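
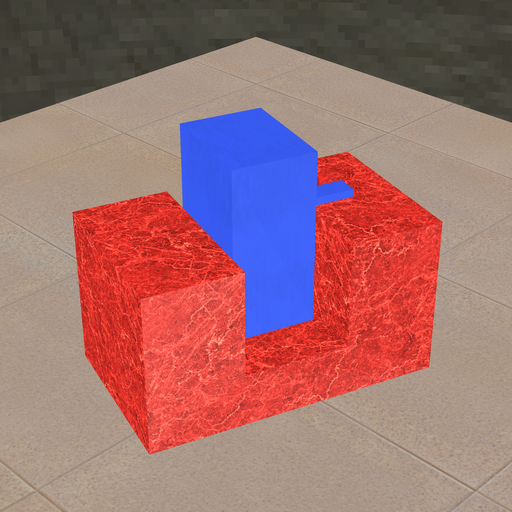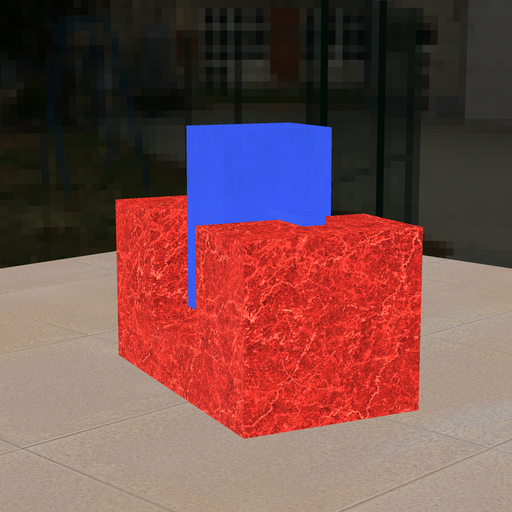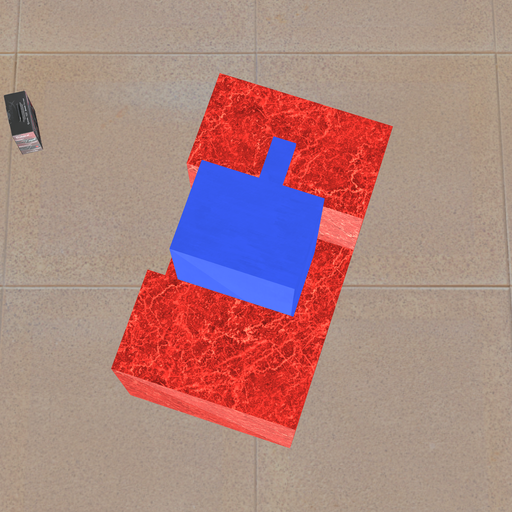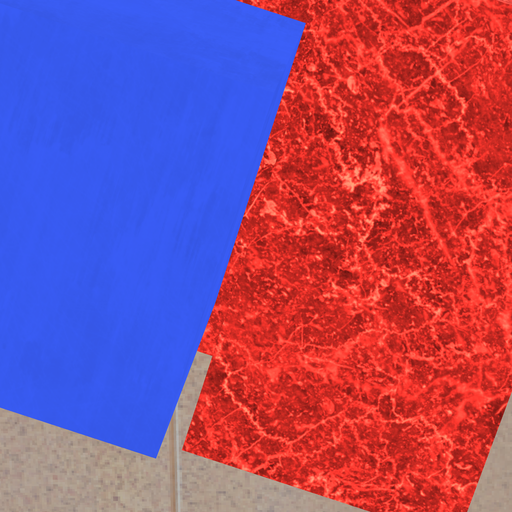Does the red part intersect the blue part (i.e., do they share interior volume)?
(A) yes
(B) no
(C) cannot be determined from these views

(B) no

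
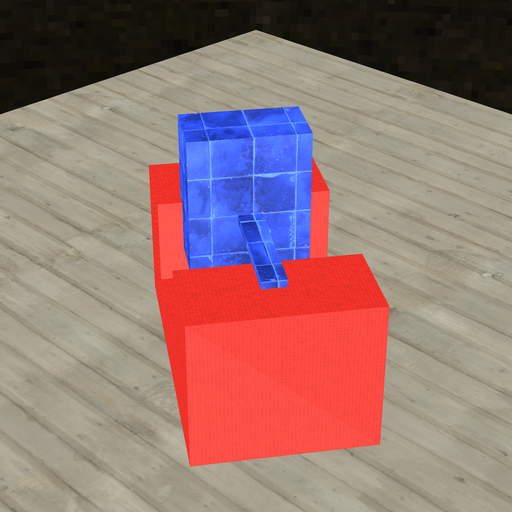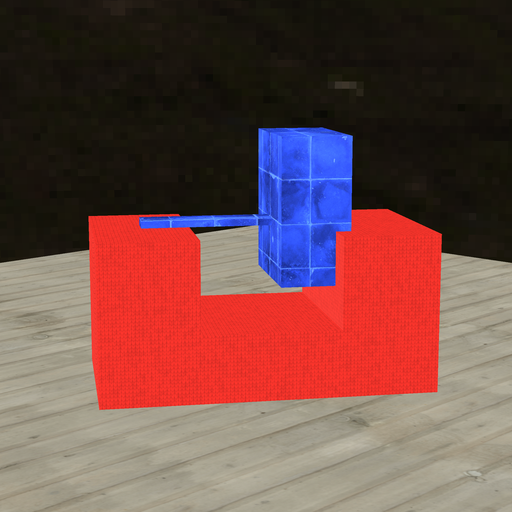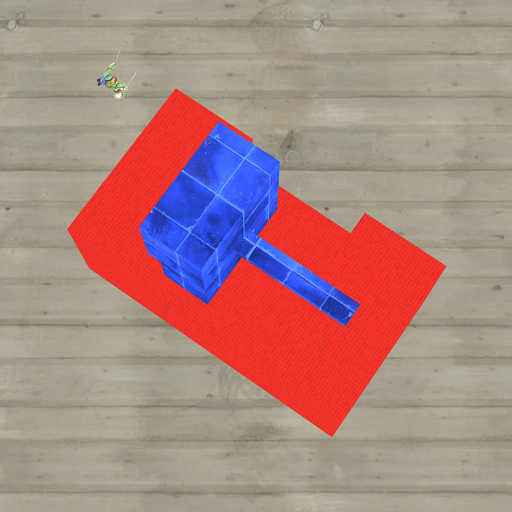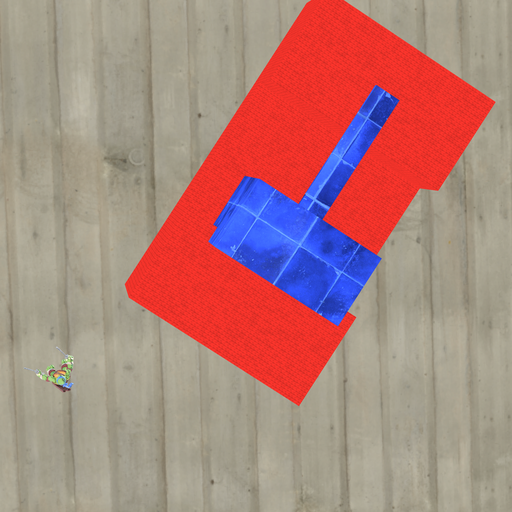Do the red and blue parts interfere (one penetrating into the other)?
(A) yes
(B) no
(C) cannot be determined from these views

(A) yes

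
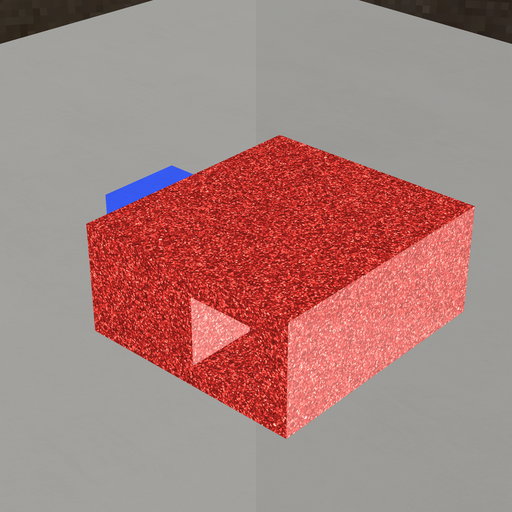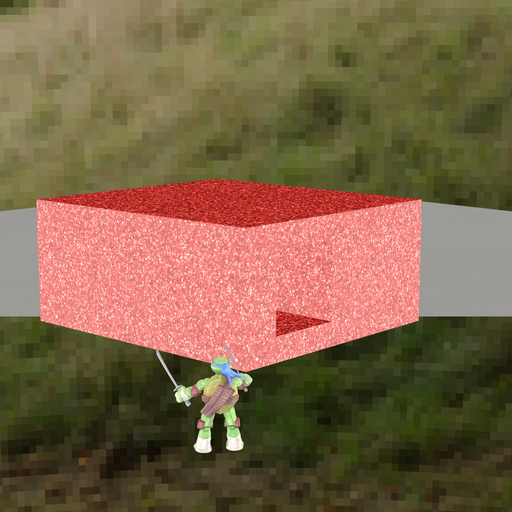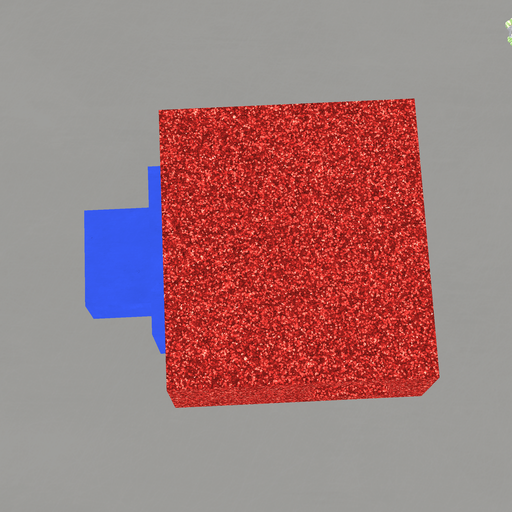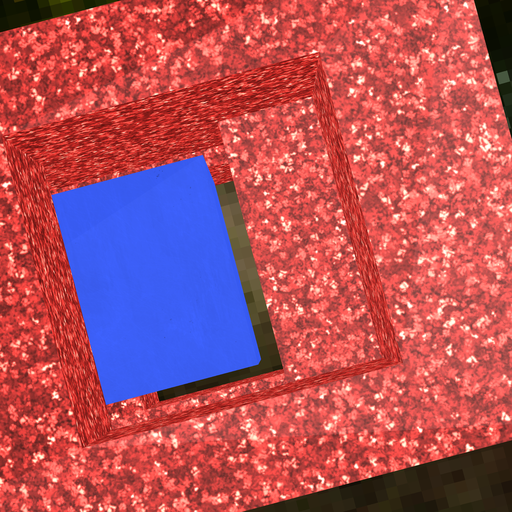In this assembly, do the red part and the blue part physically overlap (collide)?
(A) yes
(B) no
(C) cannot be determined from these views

(B) no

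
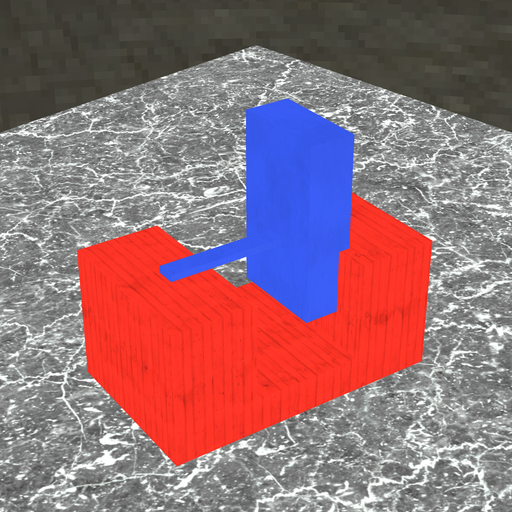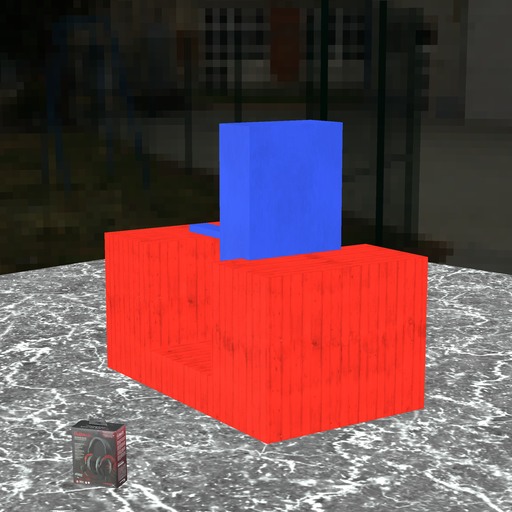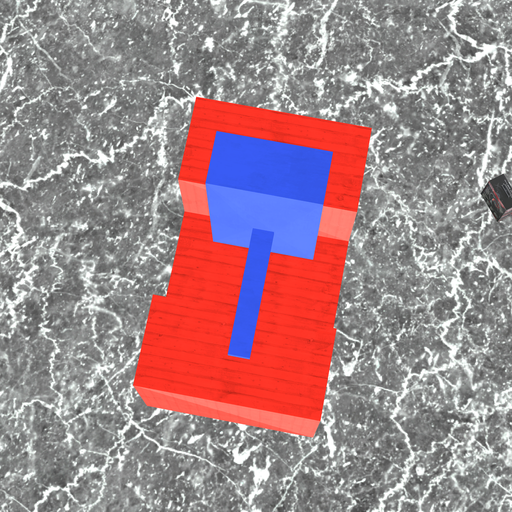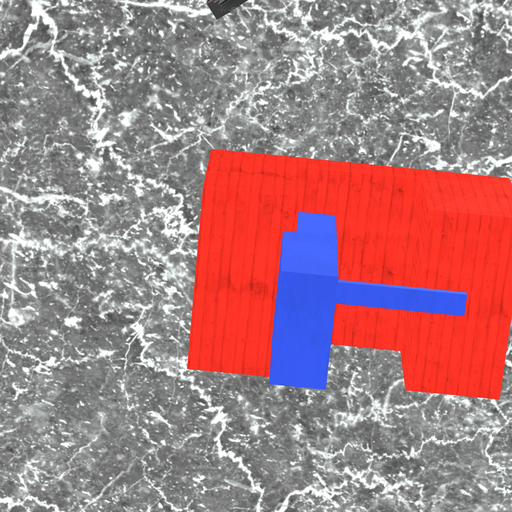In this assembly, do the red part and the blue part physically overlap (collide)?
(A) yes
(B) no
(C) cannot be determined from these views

(A) yes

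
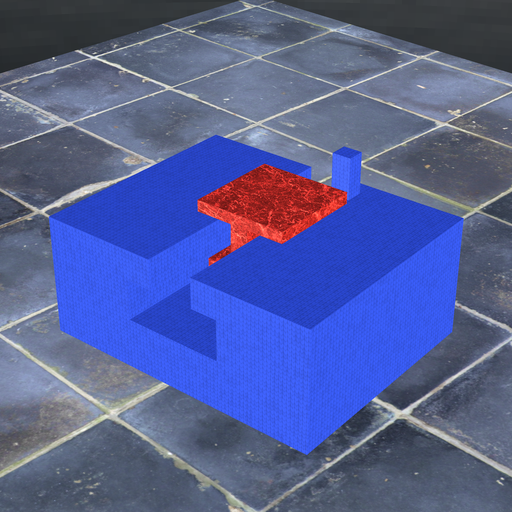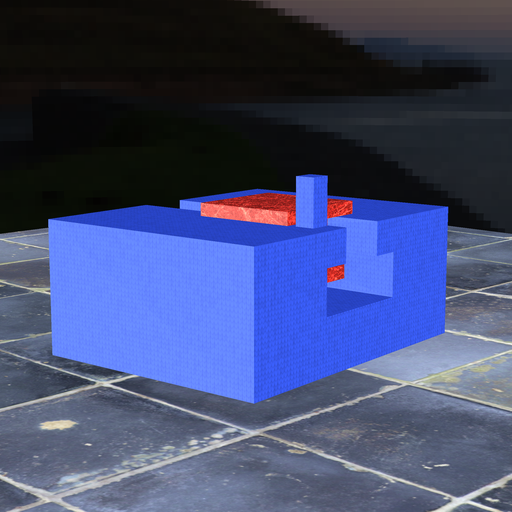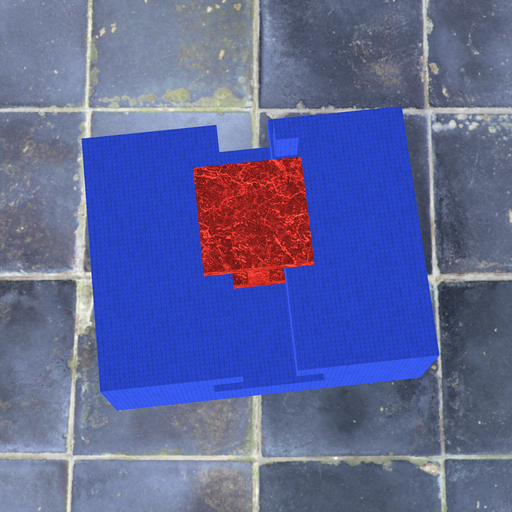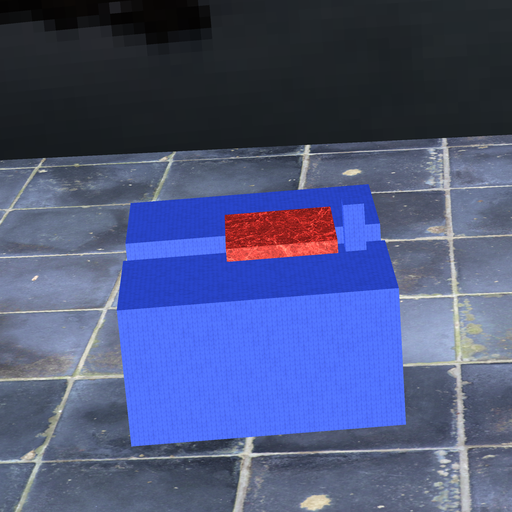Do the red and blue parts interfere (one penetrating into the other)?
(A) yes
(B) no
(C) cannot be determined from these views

(B) no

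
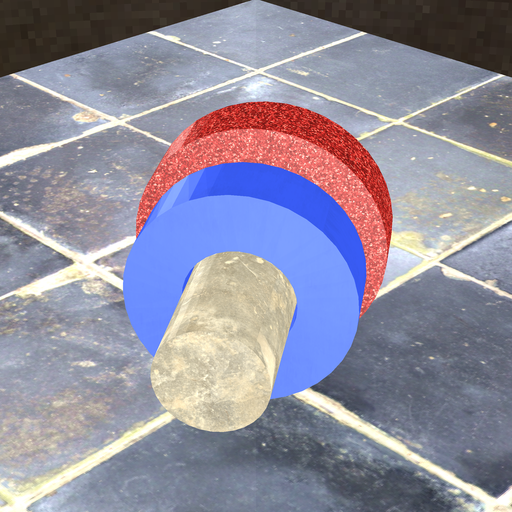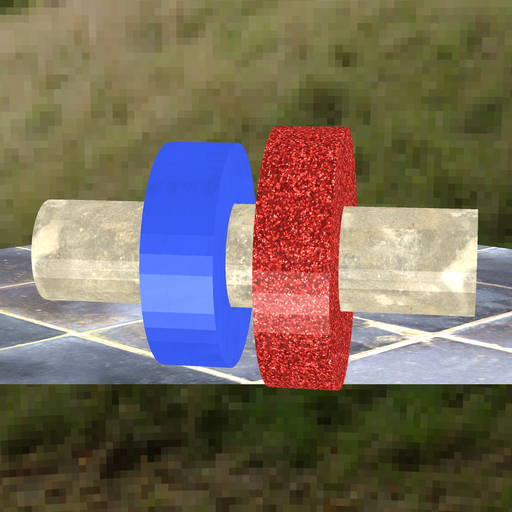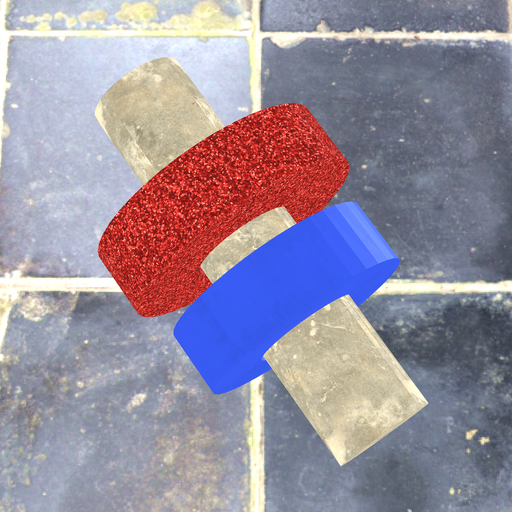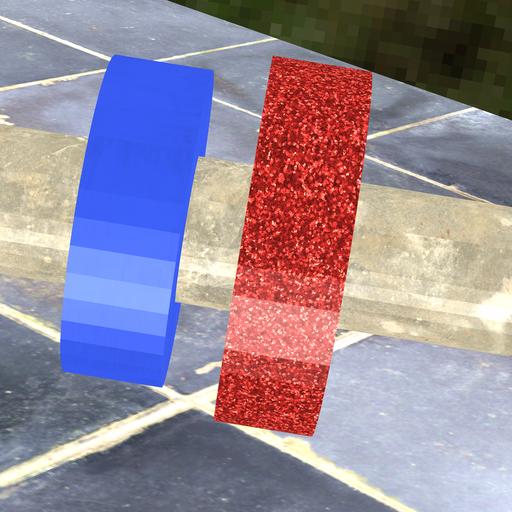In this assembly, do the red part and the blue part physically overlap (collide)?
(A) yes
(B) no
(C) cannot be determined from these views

(B) no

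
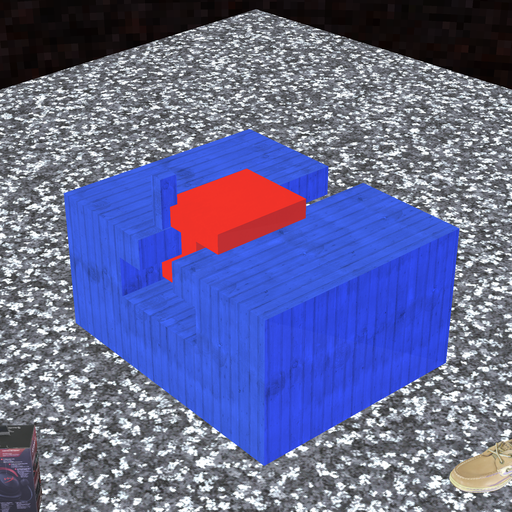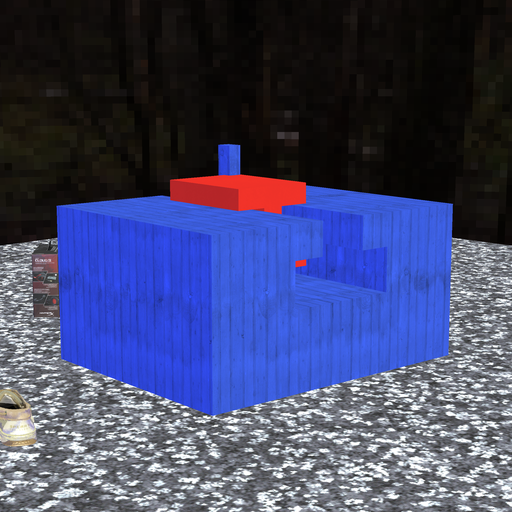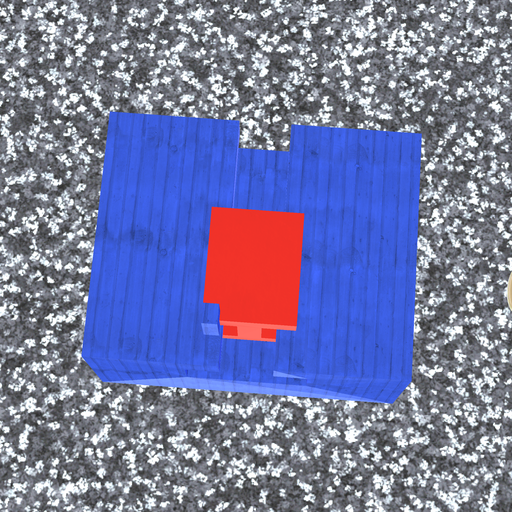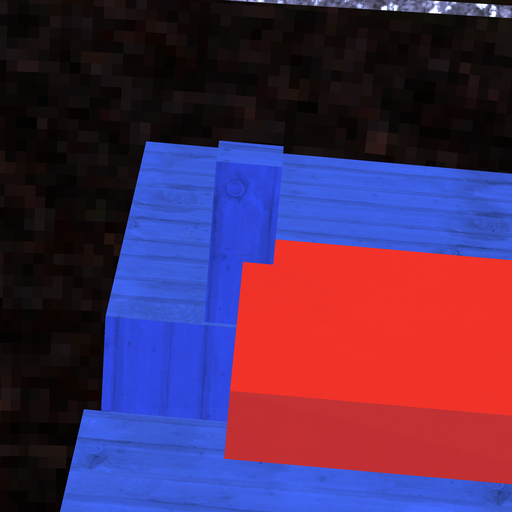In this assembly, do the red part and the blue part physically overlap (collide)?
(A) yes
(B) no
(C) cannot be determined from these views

(A) yes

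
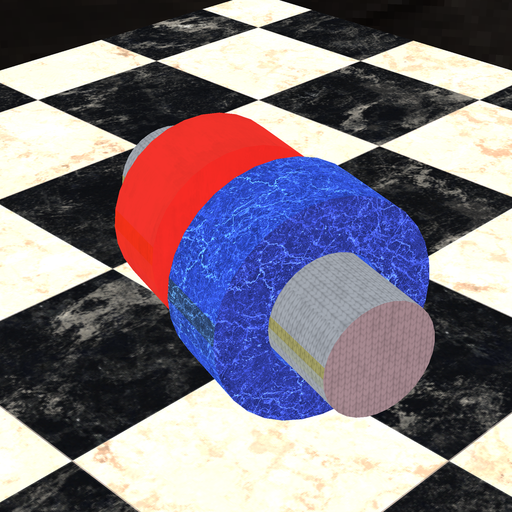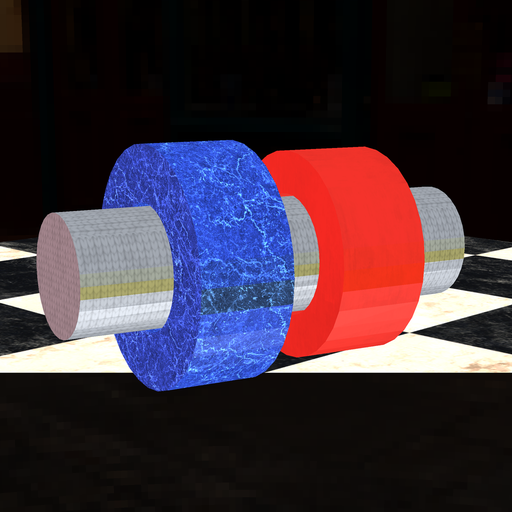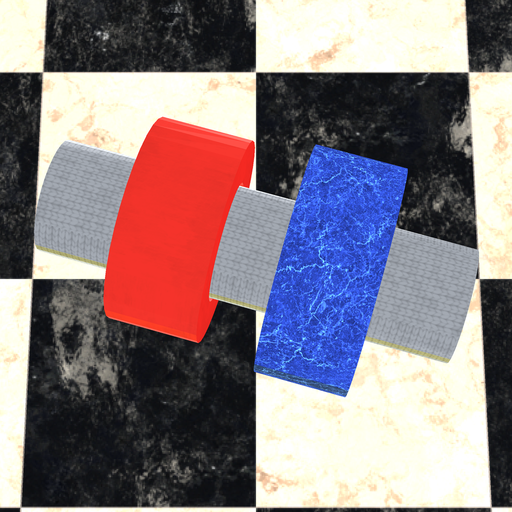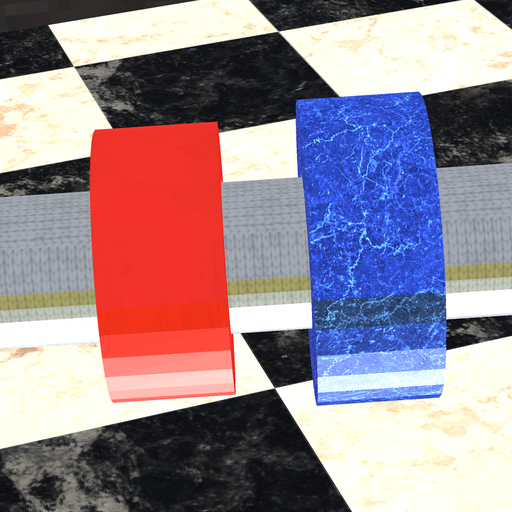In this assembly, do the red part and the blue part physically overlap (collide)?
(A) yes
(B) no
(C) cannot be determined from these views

(B) no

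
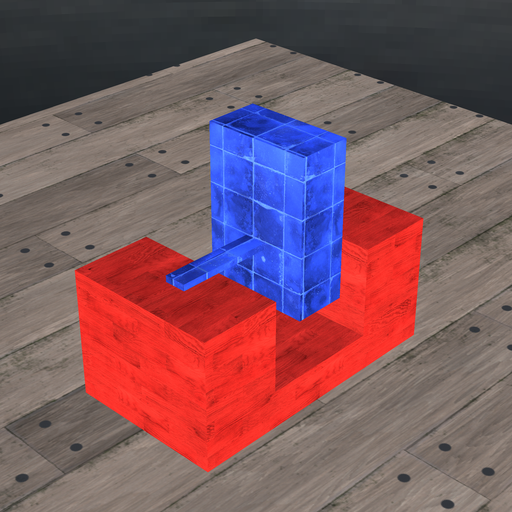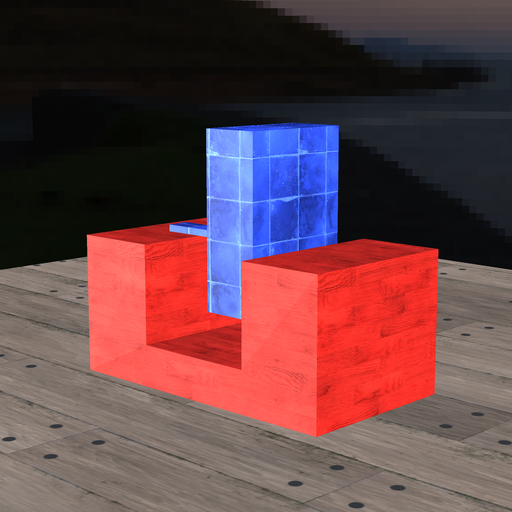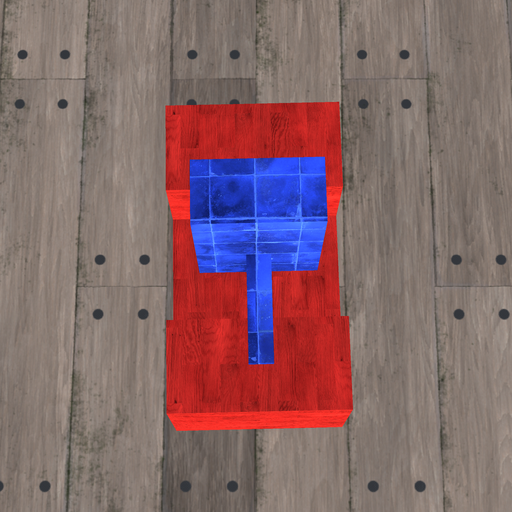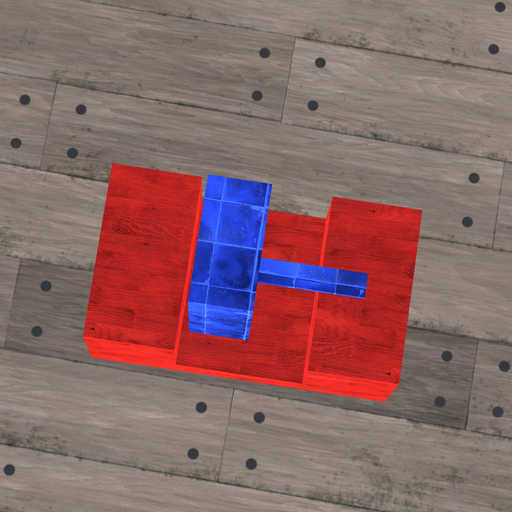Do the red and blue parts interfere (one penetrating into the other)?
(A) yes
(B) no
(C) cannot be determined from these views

(B) no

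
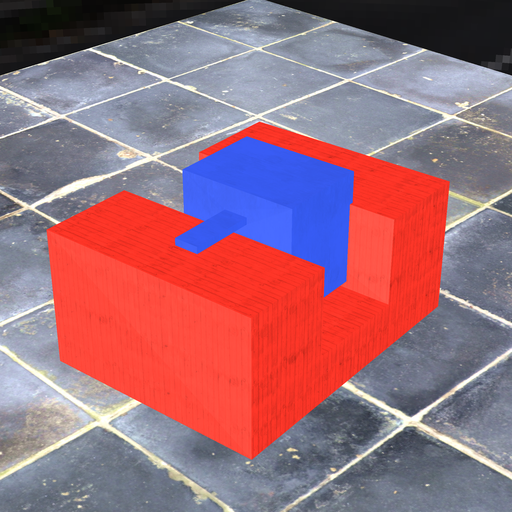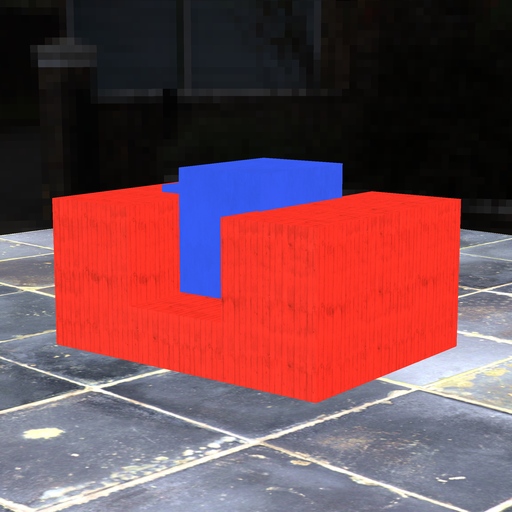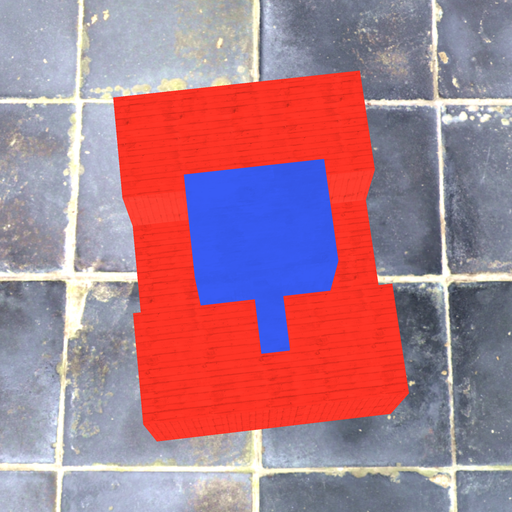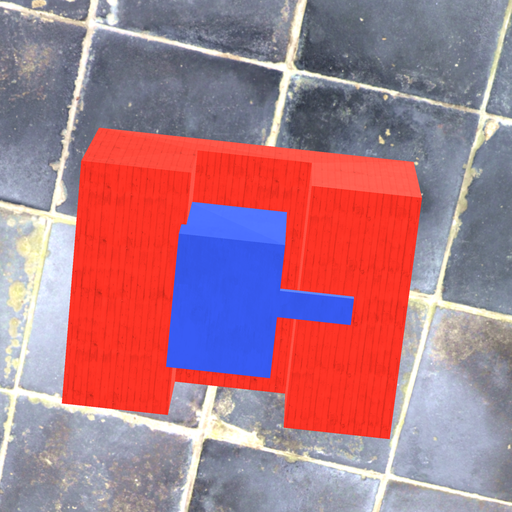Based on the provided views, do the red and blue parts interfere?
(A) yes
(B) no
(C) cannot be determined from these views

(A) yes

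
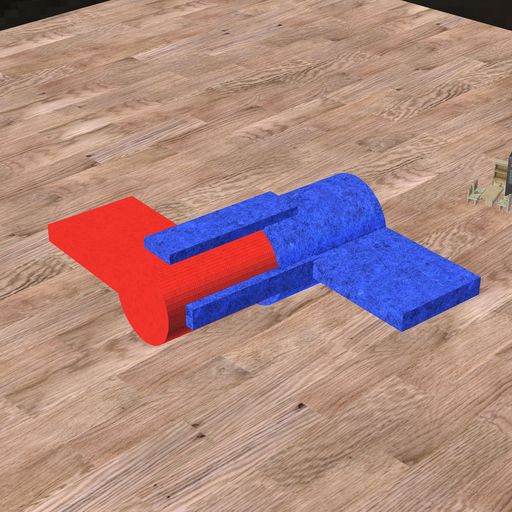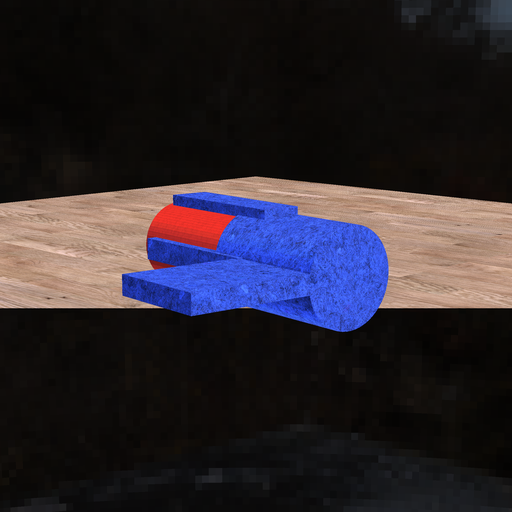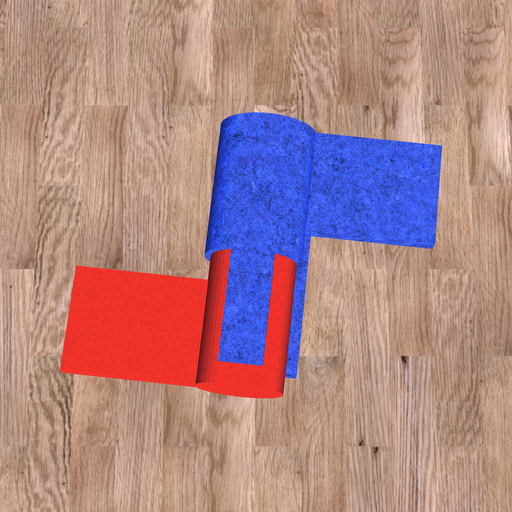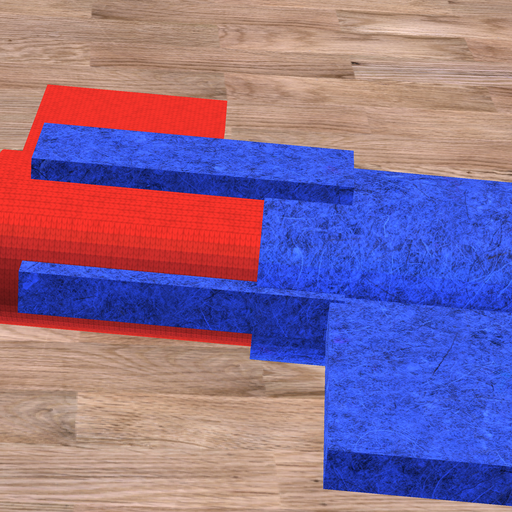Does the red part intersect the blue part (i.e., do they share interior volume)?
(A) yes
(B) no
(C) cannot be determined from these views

(A) yes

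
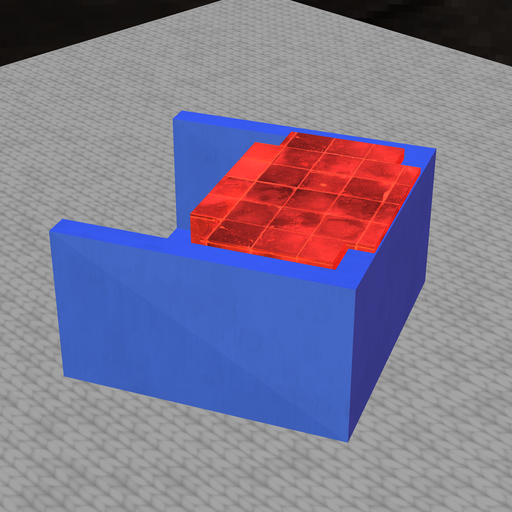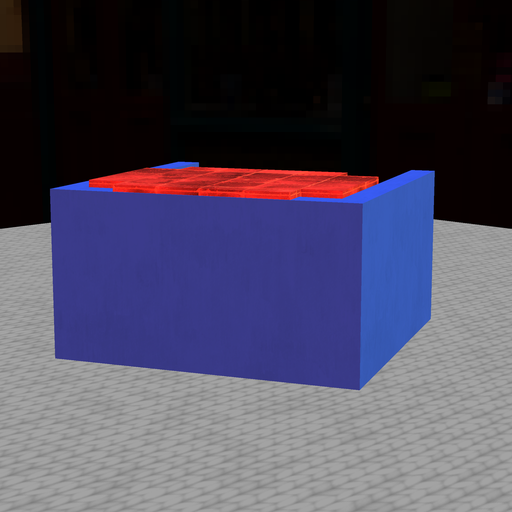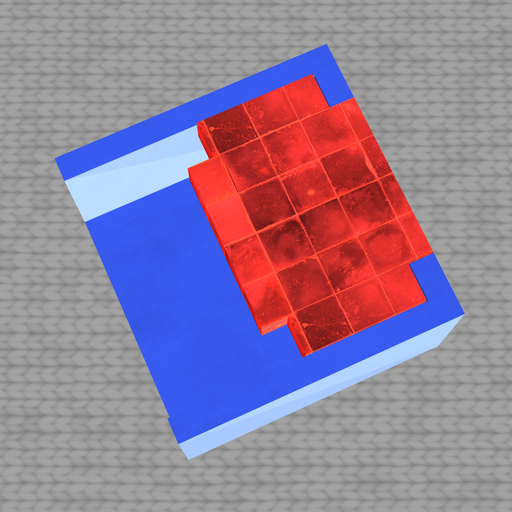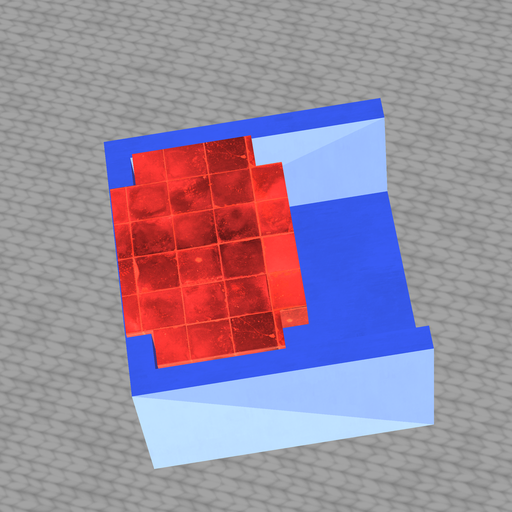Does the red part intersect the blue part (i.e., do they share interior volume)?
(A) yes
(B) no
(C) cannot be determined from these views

(A) yes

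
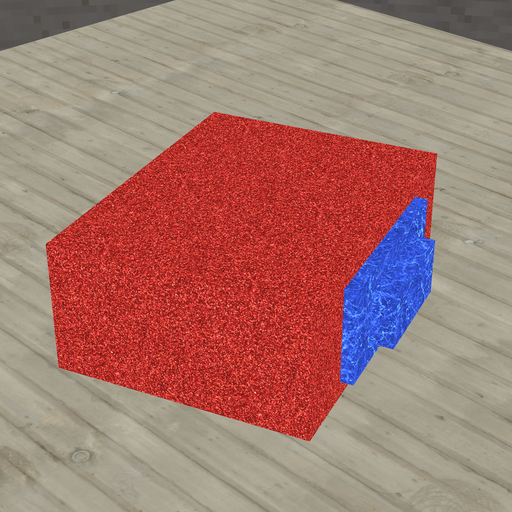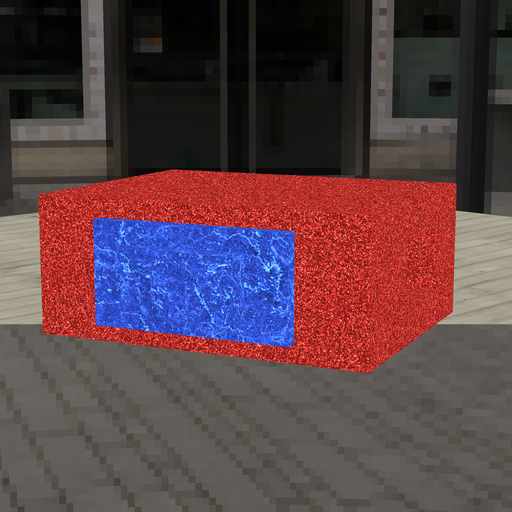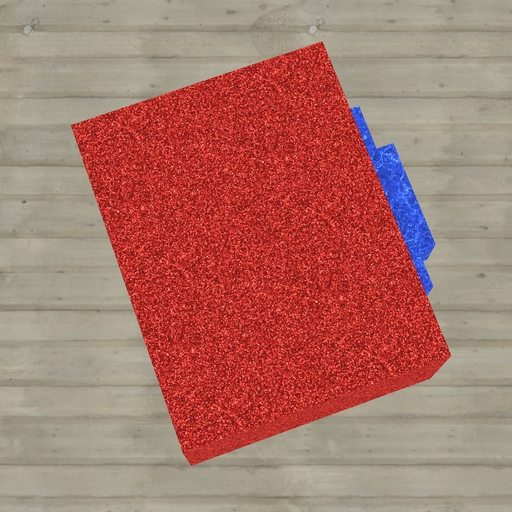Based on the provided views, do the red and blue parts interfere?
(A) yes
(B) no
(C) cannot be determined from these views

(C) cannot be determined from these views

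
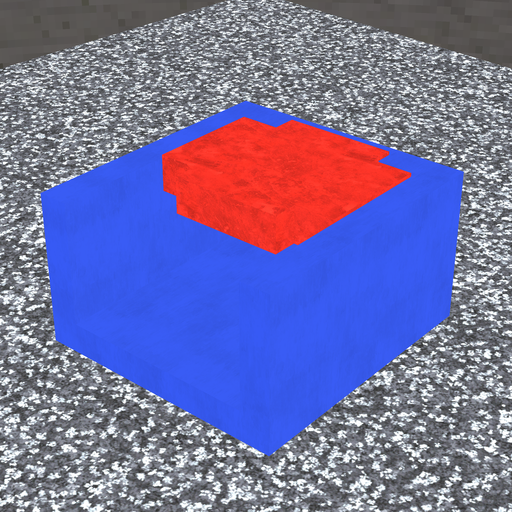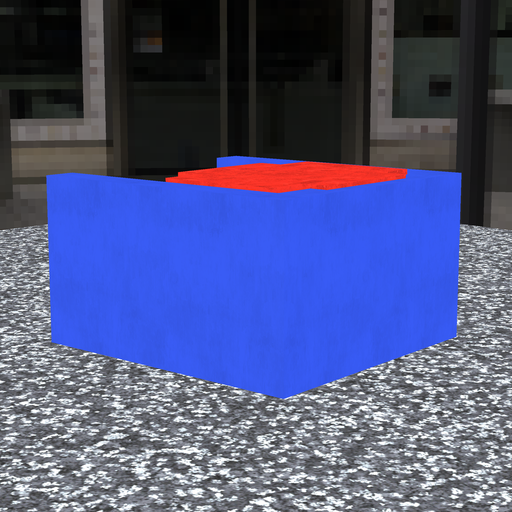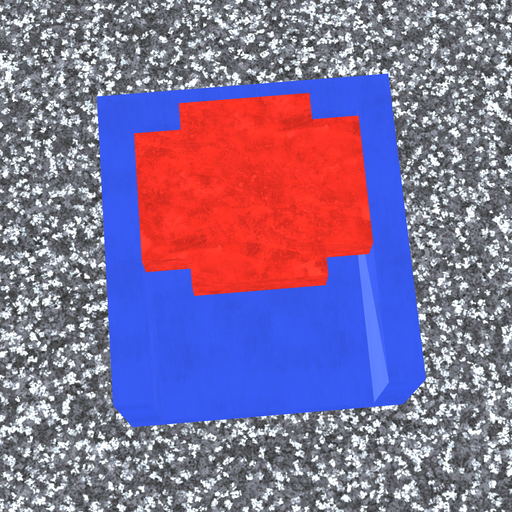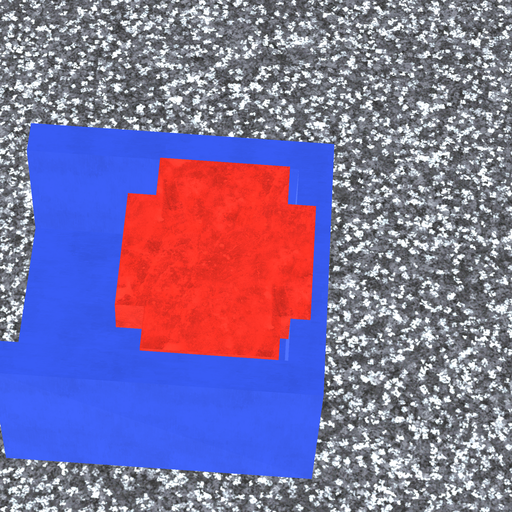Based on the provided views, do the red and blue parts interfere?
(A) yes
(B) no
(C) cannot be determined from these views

(A) yes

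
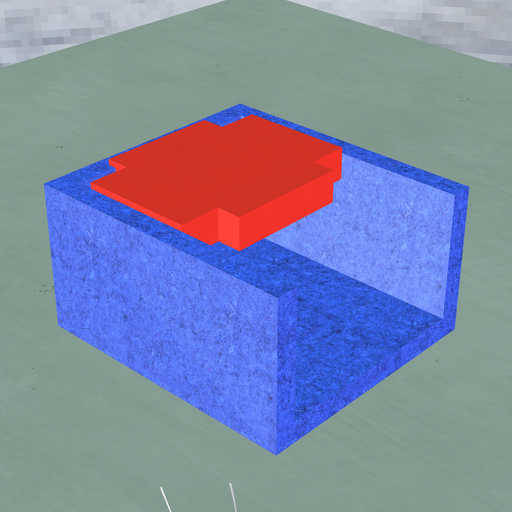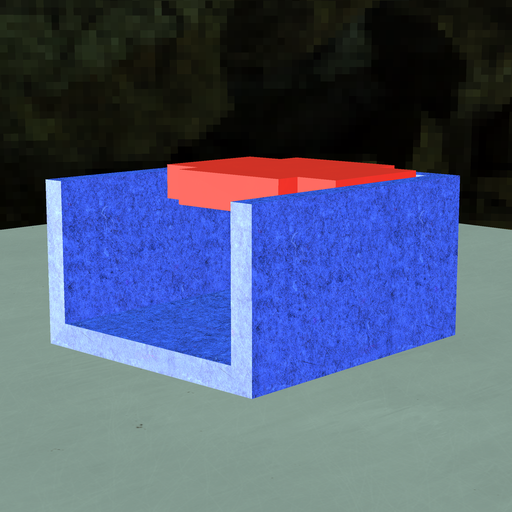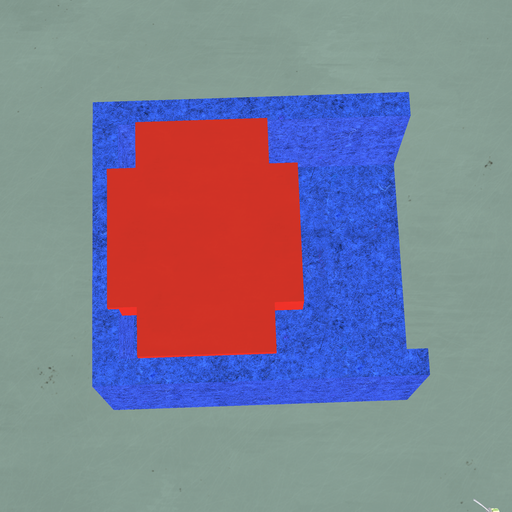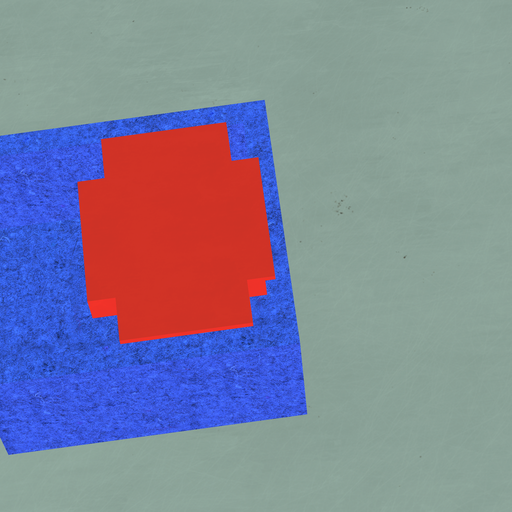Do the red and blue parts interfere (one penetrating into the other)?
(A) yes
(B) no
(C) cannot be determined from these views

(A) yes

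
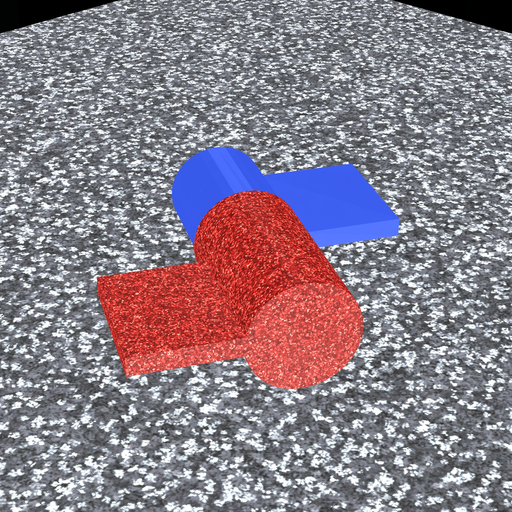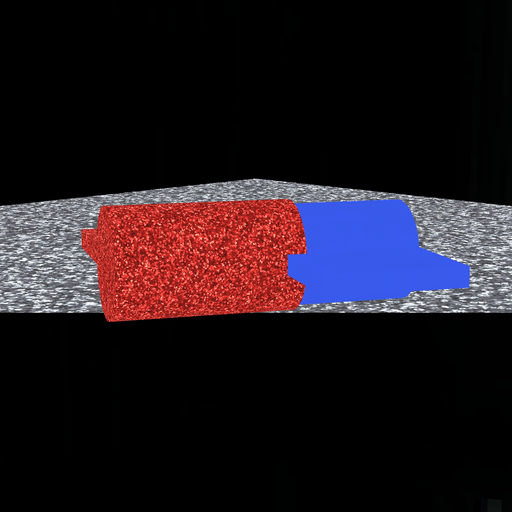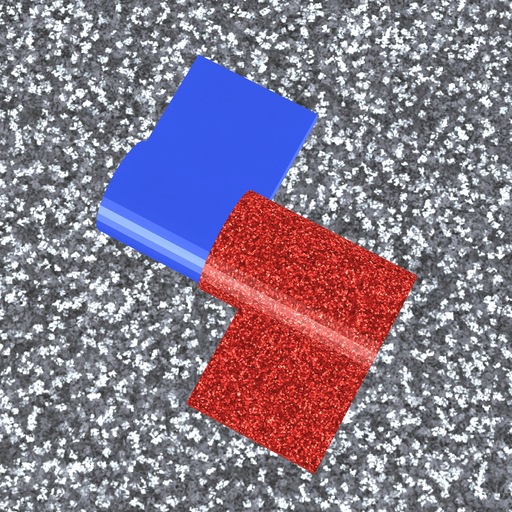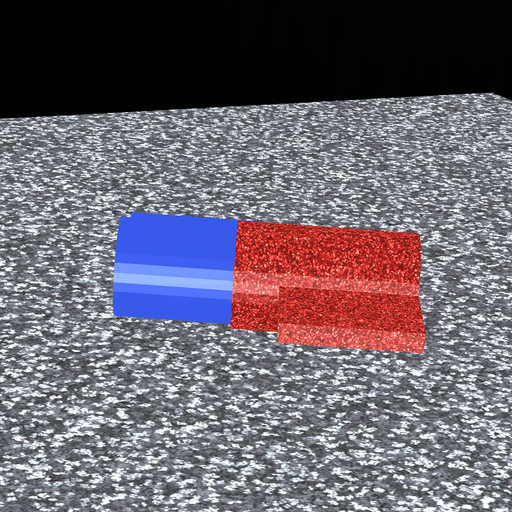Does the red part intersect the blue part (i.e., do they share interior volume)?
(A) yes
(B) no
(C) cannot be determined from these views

(A) yes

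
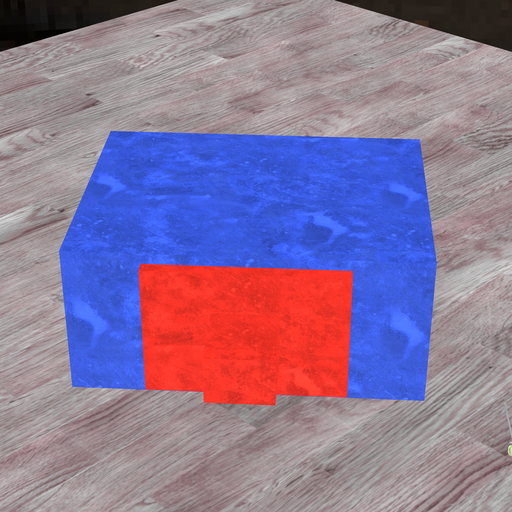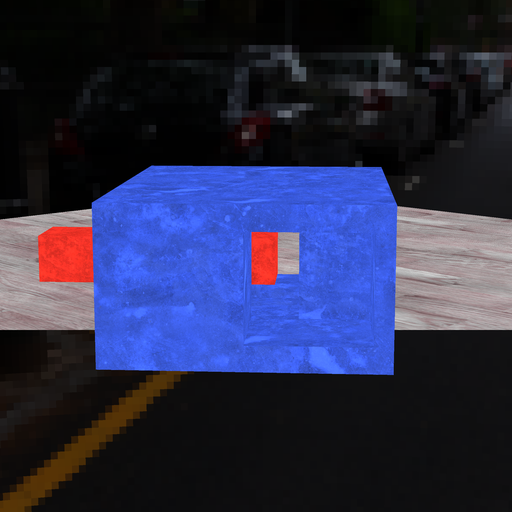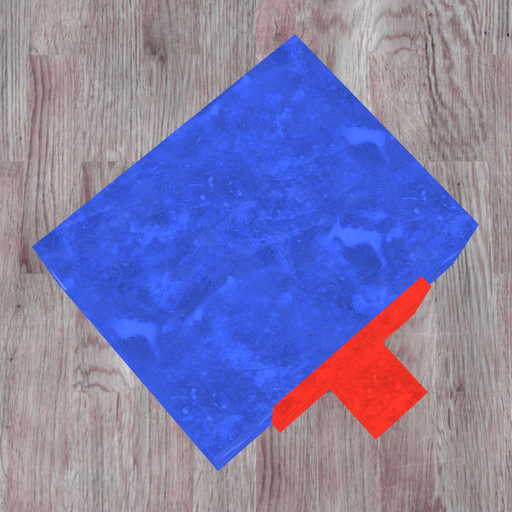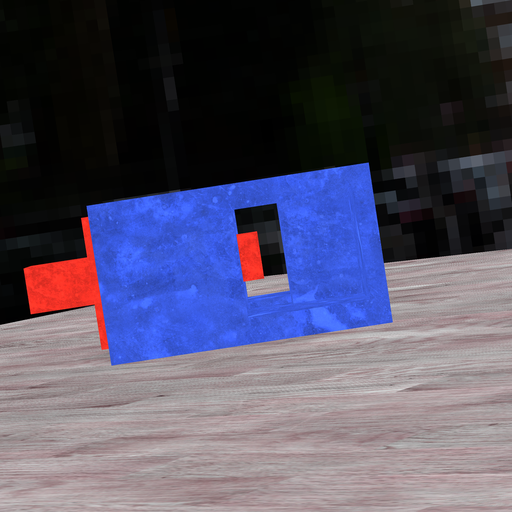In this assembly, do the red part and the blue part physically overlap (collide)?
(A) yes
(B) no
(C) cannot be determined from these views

(B) no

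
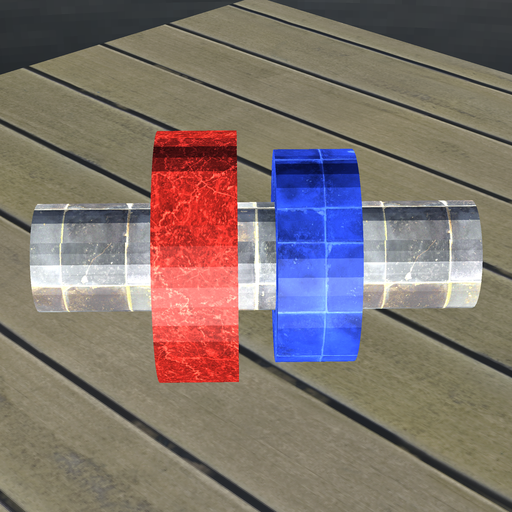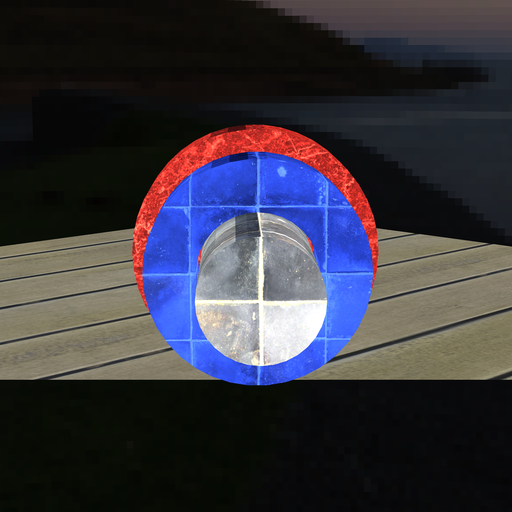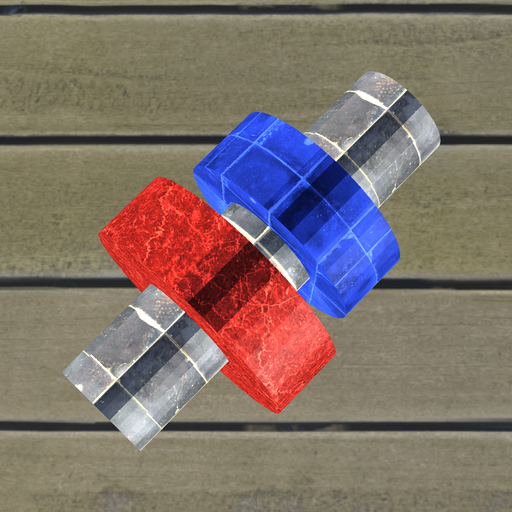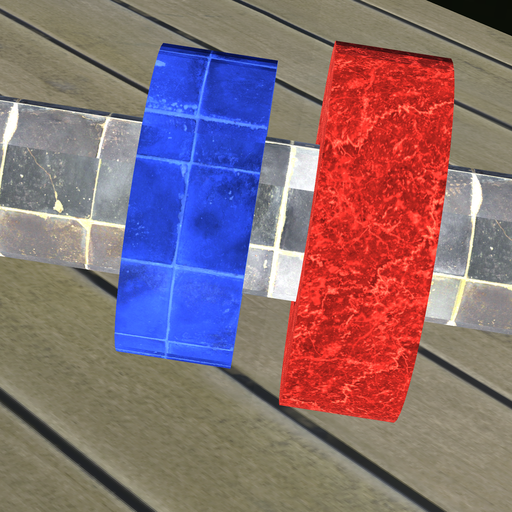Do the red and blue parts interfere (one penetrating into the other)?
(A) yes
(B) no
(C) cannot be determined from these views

(B) no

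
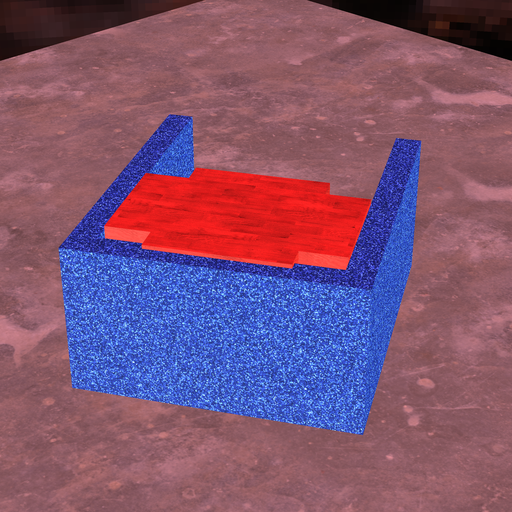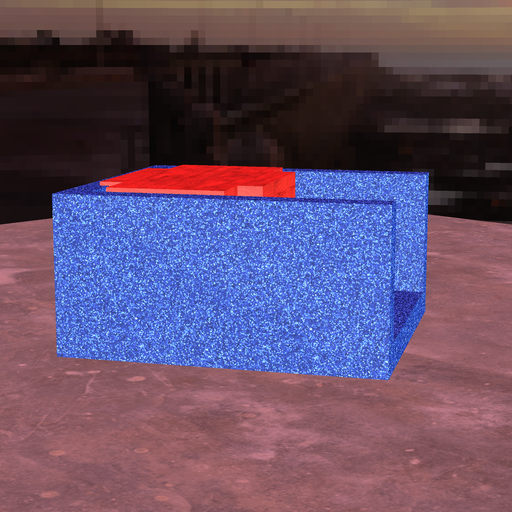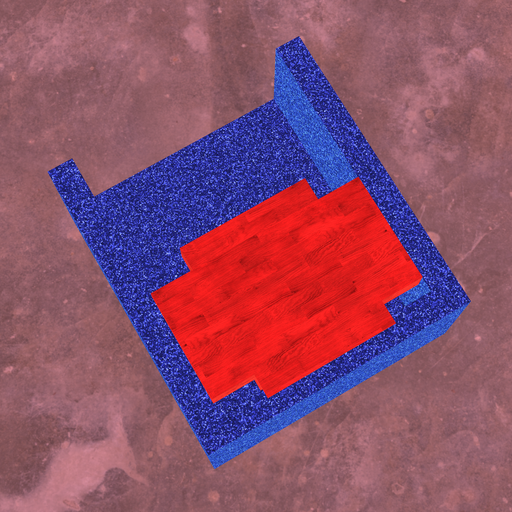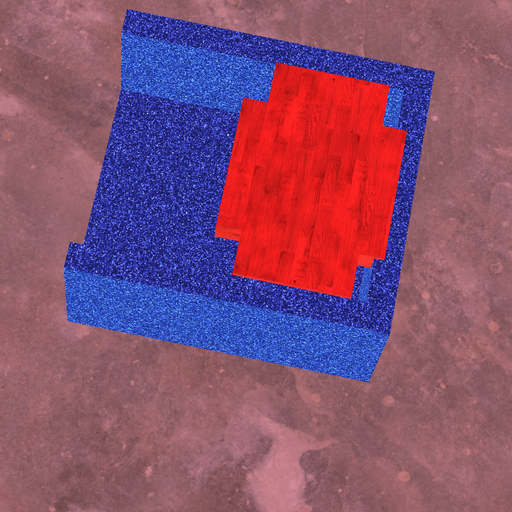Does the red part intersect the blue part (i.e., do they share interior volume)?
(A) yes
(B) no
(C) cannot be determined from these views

(A) yes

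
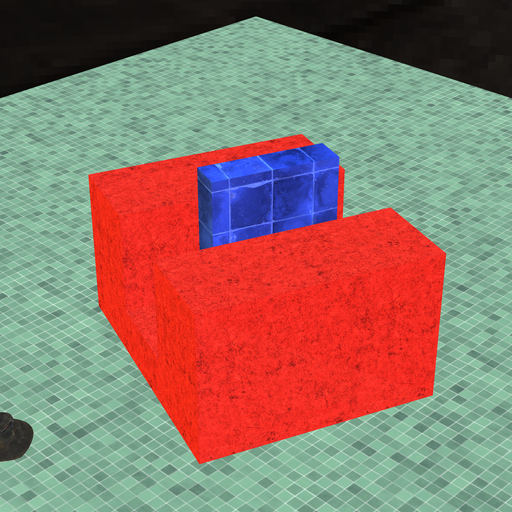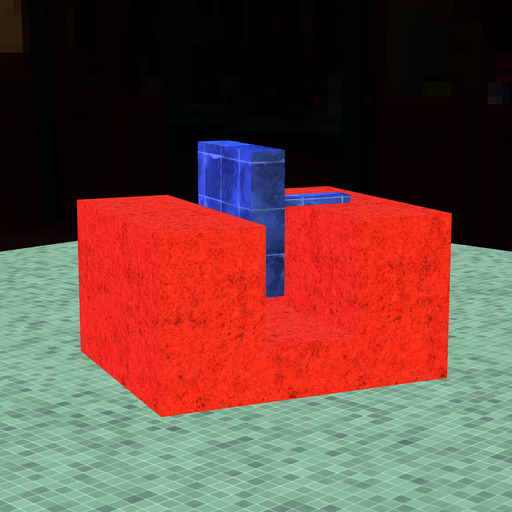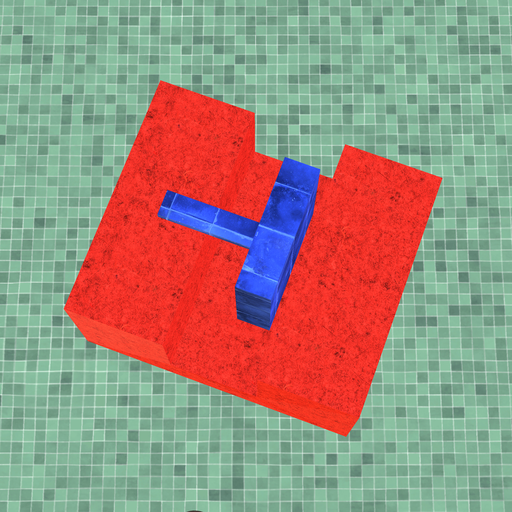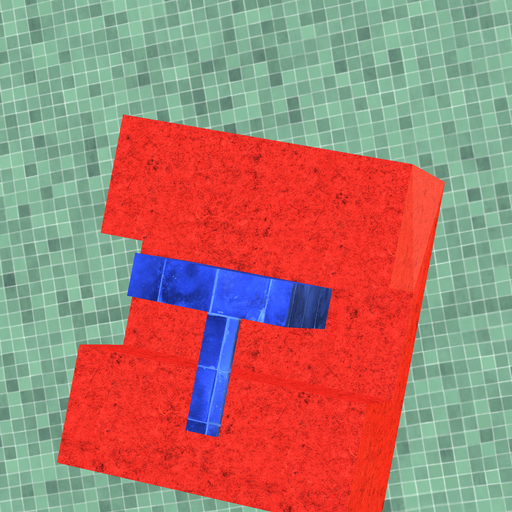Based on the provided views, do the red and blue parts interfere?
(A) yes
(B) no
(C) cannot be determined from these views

(B) no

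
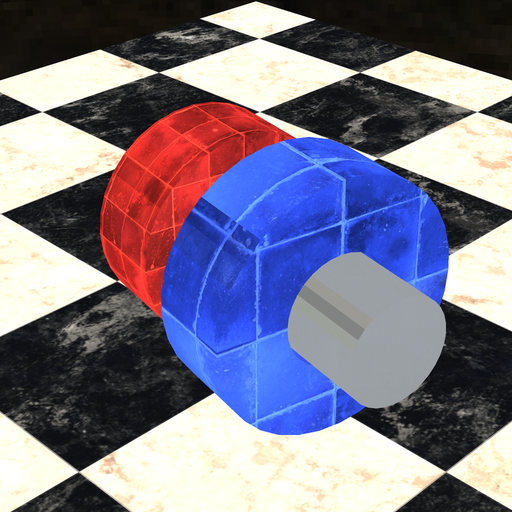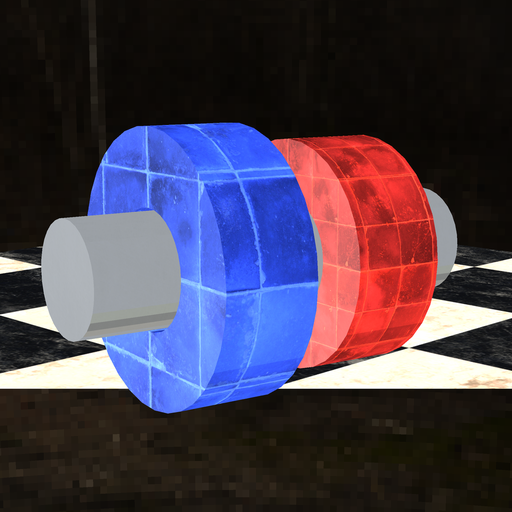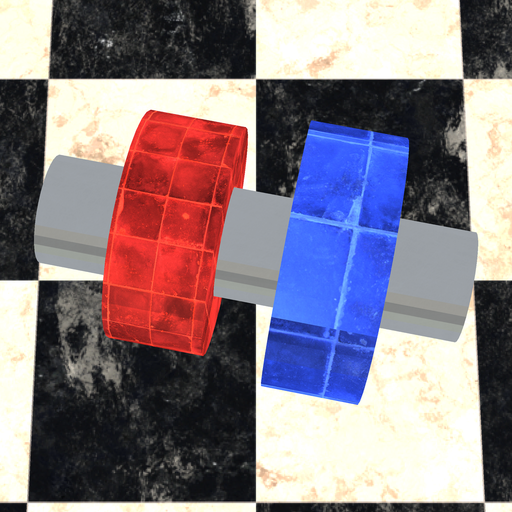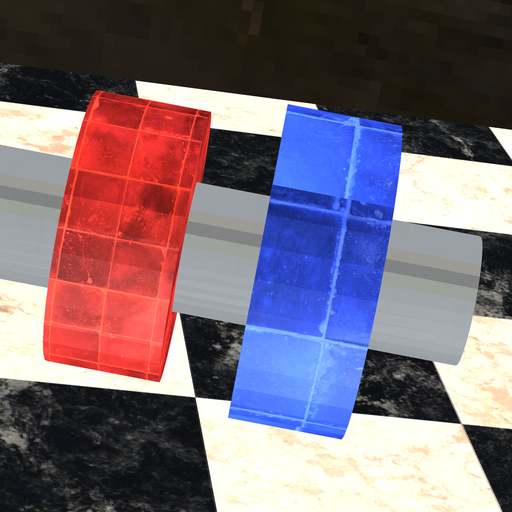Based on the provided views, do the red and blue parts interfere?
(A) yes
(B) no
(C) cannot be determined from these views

(B) no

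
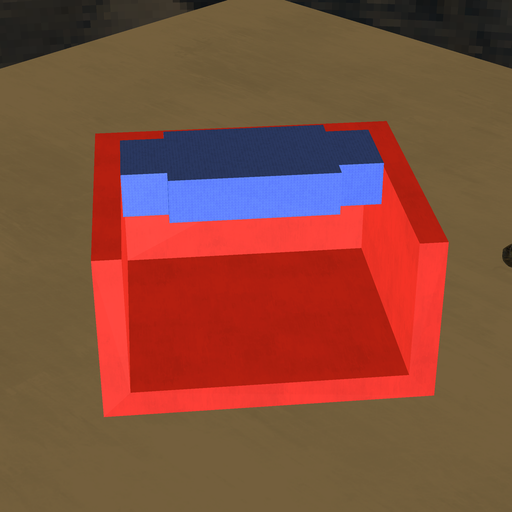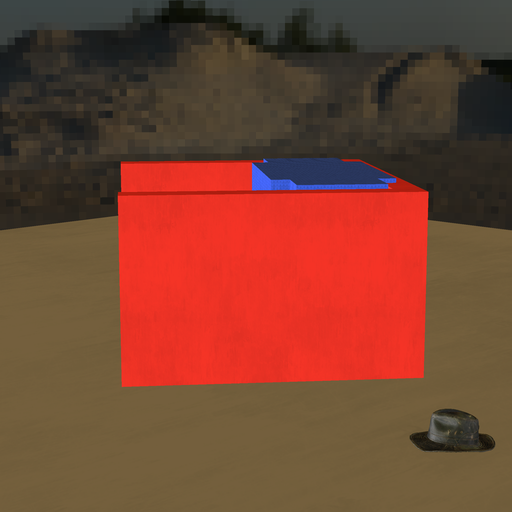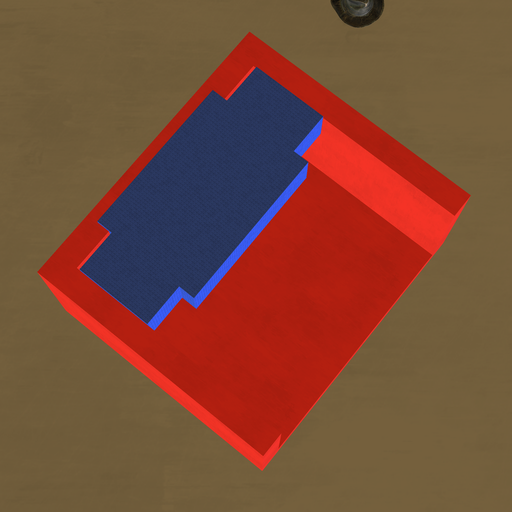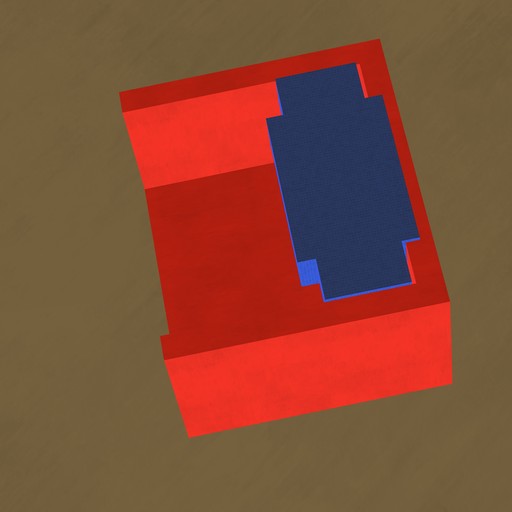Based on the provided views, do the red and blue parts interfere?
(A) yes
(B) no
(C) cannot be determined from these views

(A) yes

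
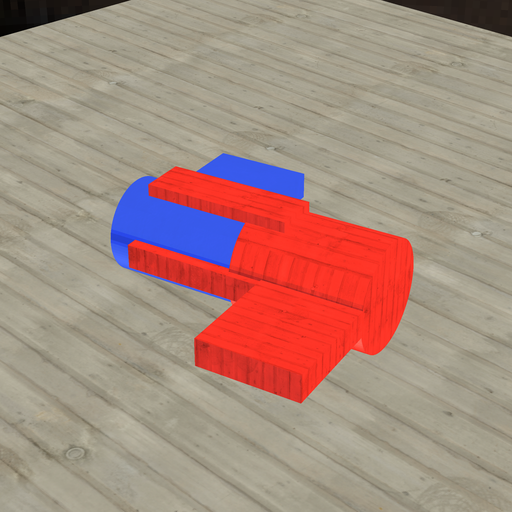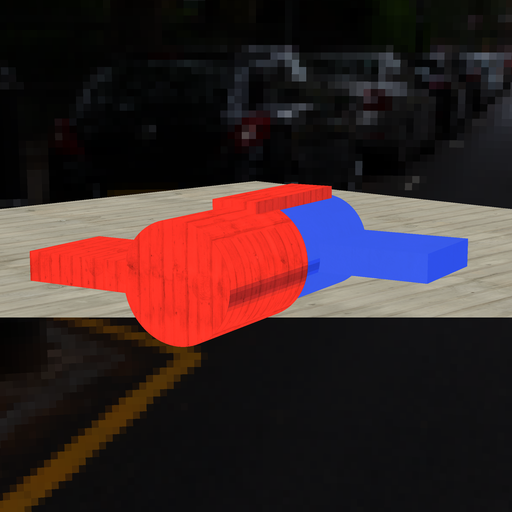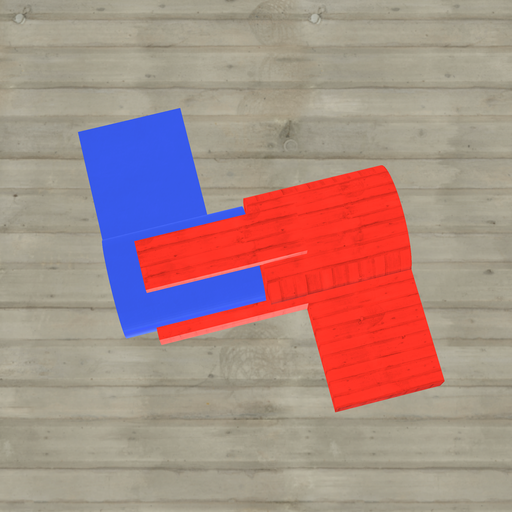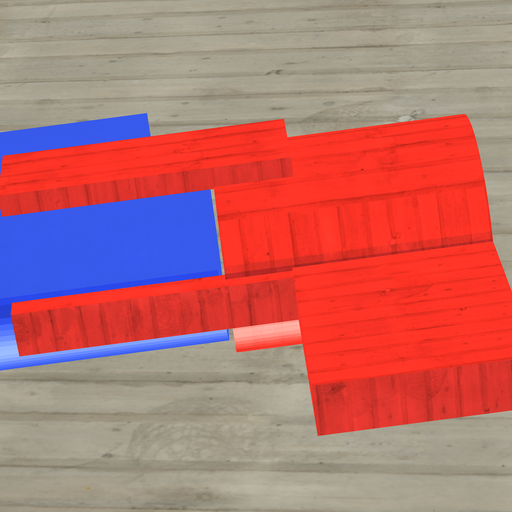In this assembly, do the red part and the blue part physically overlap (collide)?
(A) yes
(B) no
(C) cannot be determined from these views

(B) no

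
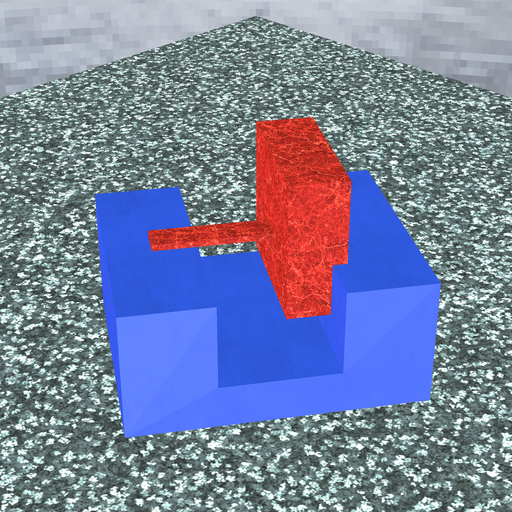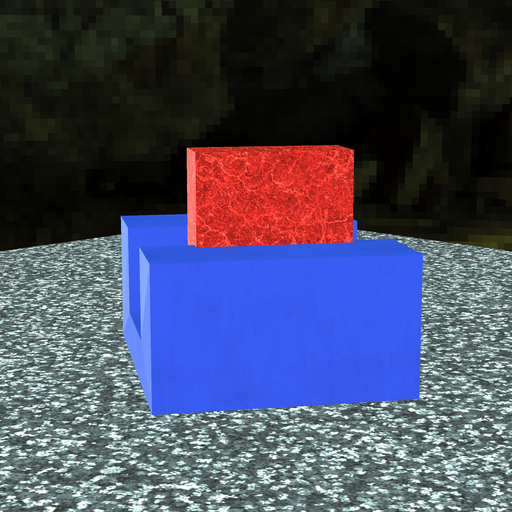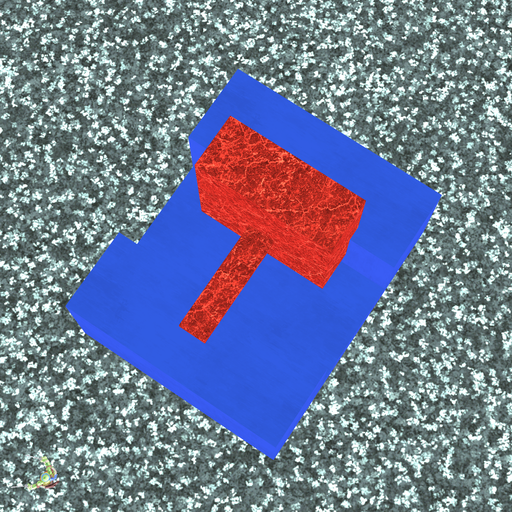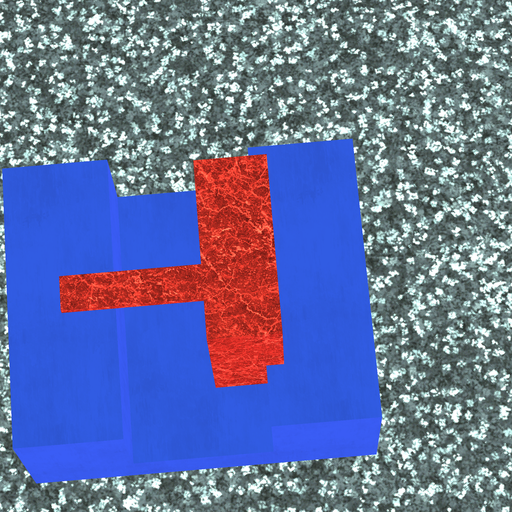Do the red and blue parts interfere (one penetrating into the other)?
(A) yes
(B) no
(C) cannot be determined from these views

(A) yes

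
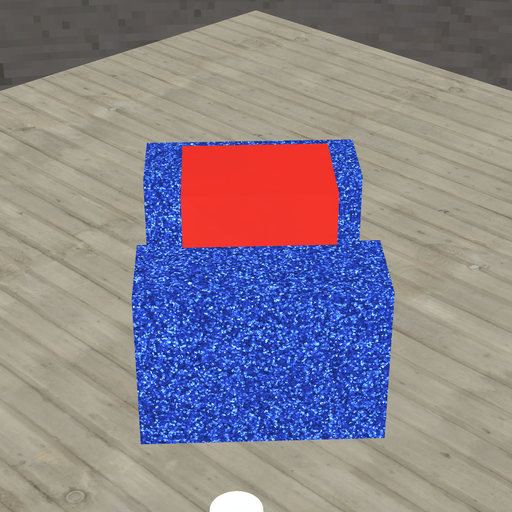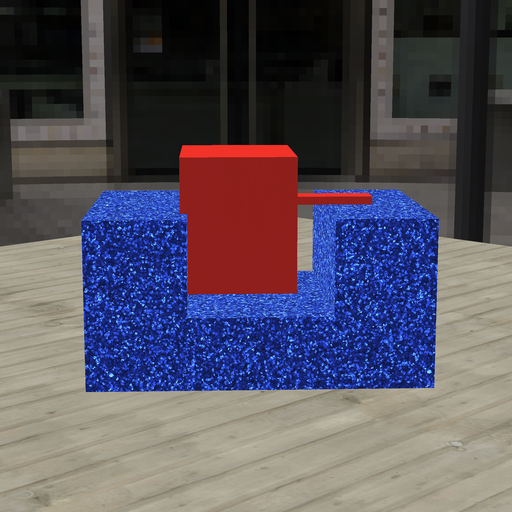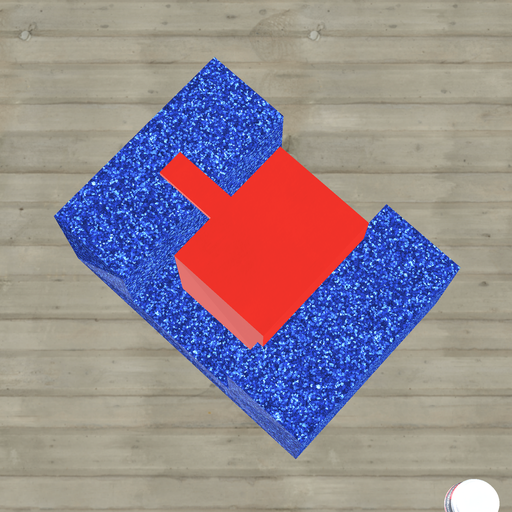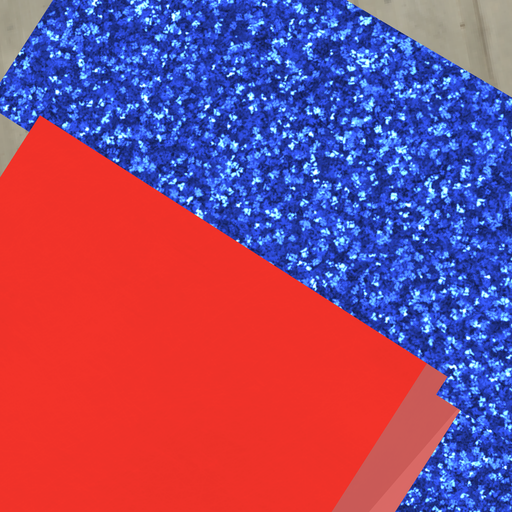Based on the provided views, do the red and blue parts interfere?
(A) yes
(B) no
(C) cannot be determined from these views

(A) yes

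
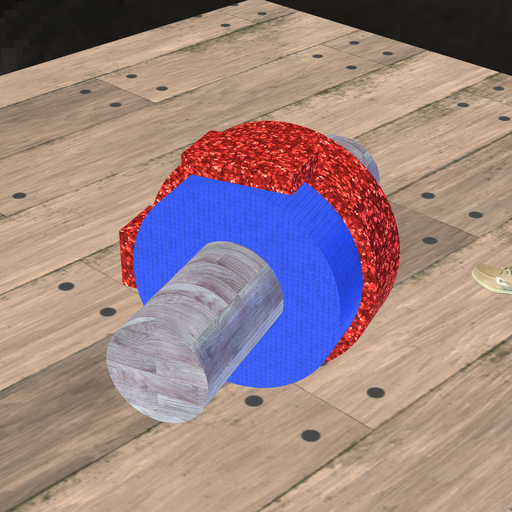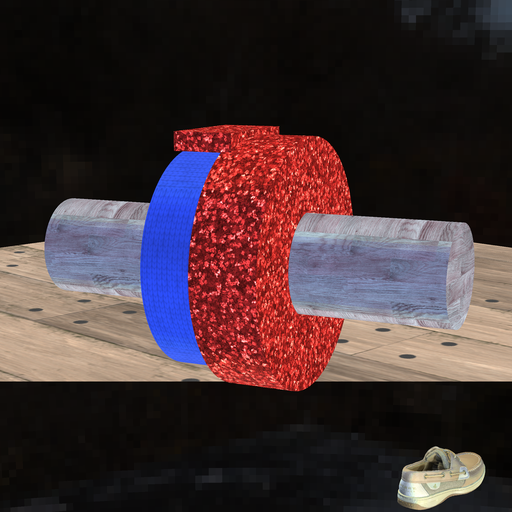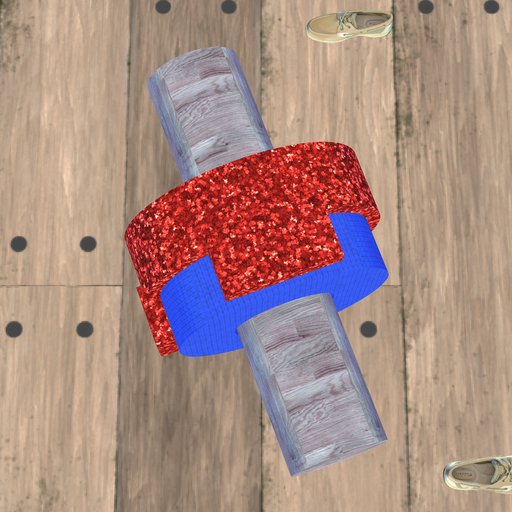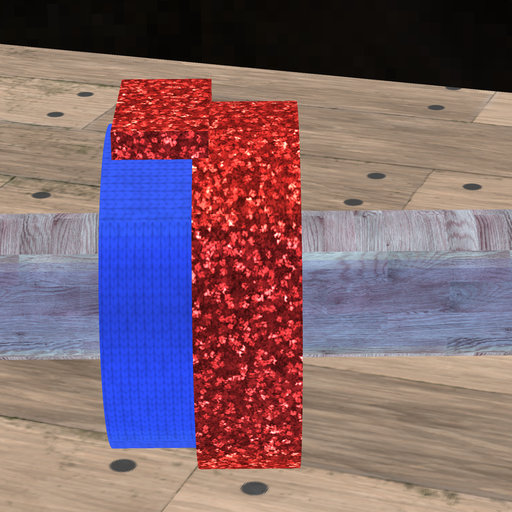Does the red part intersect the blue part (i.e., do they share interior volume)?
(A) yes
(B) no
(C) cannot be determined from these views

(A) yes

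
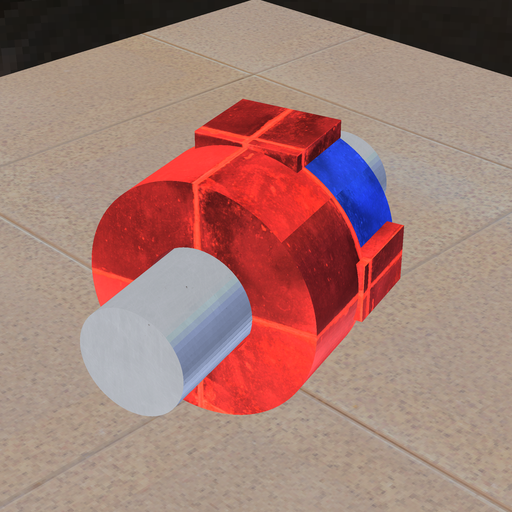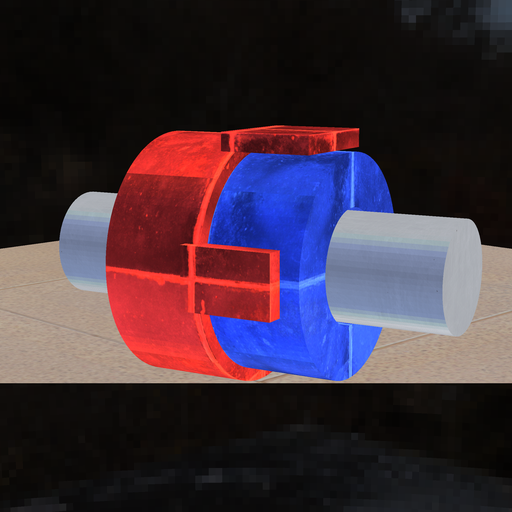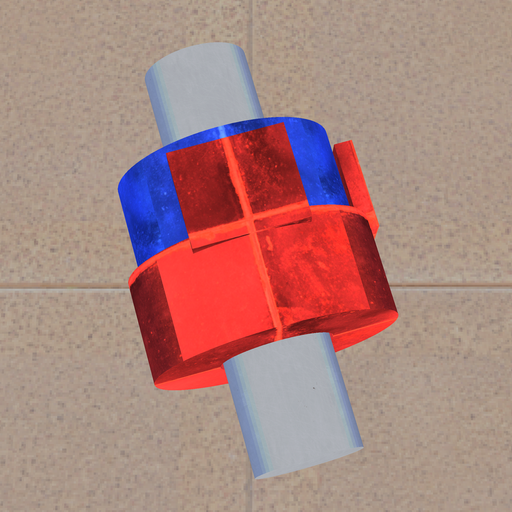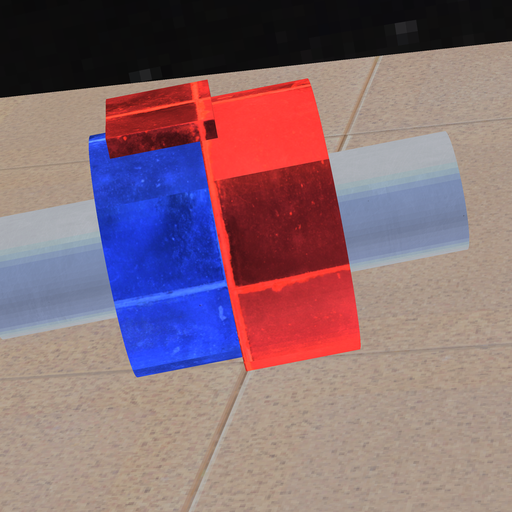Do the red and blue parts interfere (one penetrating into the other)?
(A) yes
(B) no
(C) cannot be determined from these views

(A) yes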